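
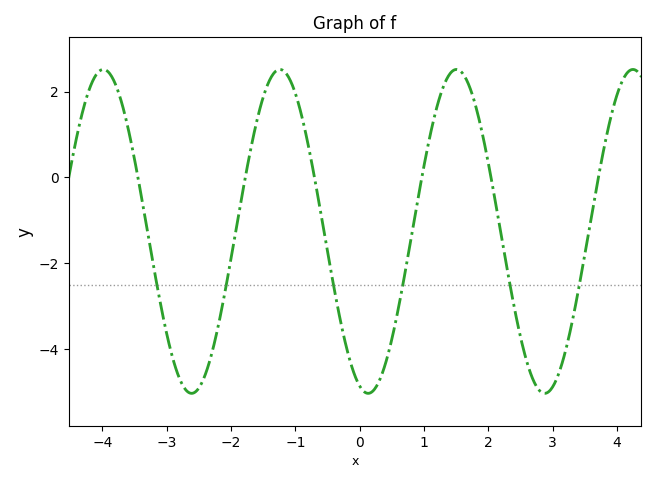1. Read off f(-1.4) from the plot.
2.27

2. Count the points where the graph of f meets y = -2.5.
6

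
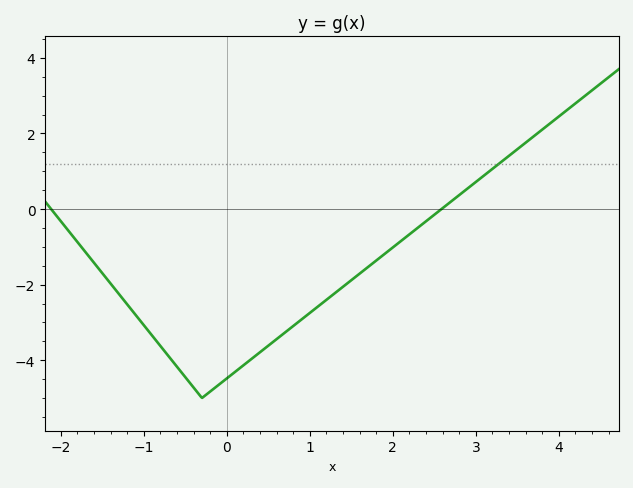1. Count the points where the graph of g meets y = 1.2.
1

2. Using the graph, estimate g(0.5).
-3.61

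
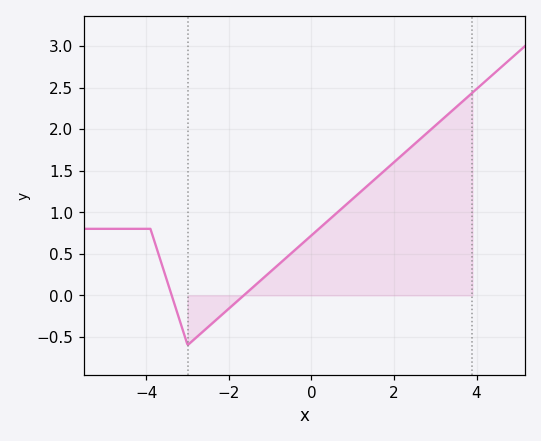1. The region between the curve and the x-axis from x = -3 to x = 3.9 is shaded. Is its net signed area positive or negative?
positive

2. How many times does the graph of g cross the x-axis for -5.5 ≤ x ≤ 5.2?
2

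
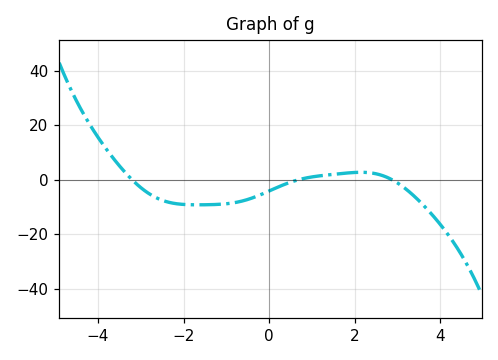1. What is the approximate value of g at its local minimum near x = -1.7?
-10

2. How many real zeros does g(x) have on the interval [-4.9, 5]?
3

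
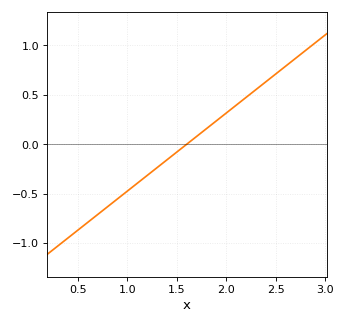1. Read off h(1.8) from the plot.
0.15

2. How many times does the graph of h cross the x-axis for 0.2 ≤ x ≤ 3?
1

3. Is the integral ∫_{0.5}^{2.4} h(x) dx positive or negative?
negative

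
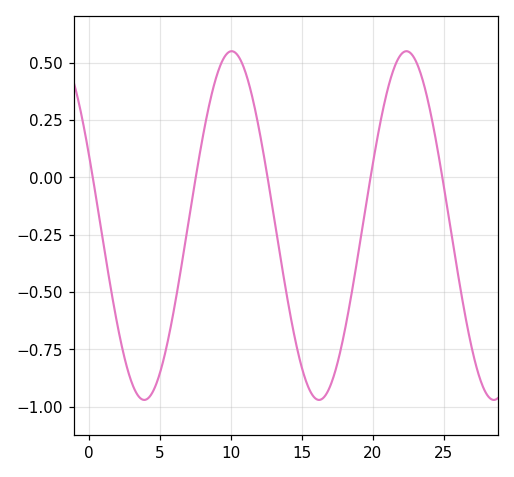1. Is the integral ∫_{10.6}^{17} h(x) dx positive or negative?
negative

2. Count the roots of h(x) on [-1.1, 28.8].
5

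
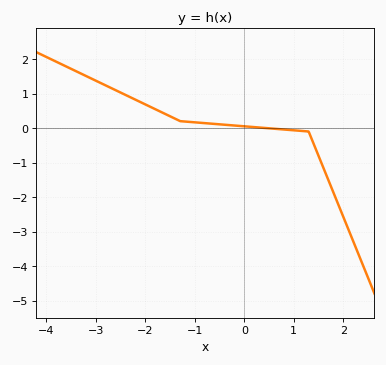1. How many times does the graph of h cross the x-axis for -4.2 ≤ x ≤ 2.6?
1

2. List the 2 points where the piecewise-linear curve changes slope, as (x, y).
(-1.3, 0.2); (1.3, -0.1)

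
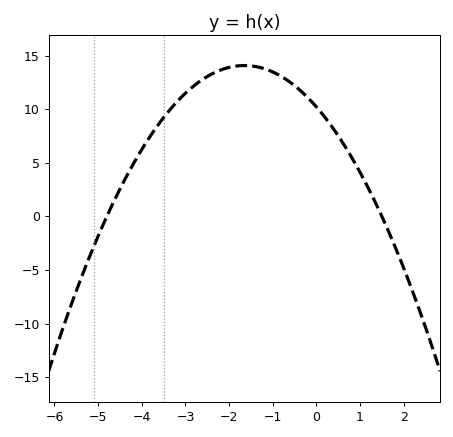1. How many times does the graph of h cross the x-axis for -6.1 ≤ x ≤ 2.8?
2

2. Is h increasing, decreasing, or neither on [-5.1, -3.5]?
increasing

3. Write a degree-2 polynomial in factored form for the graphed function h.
y = -1.42(x + 4.8)(x - 1.5)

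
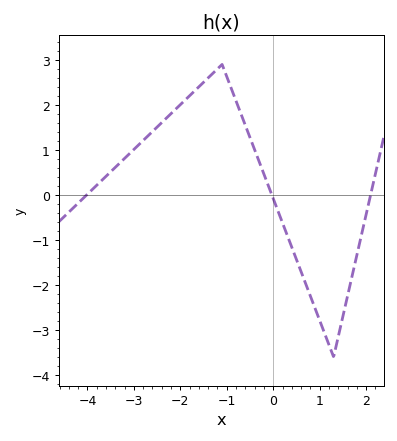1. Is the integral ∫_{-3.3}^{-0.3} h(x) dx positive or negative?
positive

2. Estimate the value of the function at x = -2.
2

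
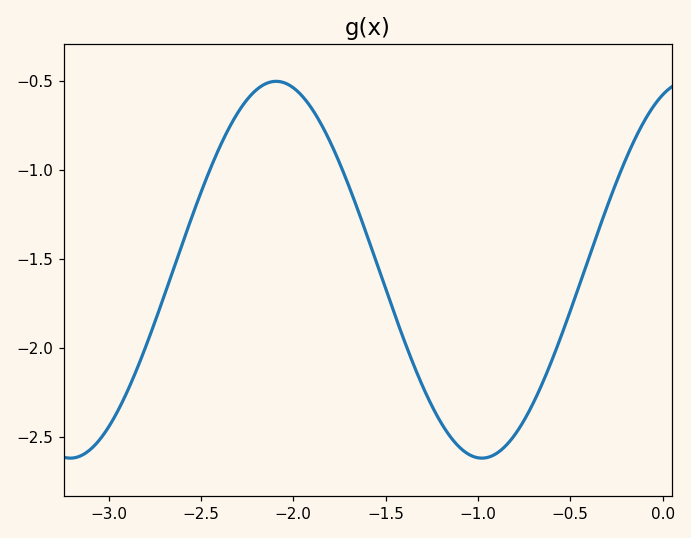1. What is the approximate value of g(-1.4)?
-1.95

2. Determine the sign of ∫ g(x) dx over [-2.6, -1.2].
negative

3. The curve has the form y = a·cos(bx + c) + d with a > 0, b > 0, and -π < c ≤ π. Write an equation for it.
y = 1.06cos(2.8x - 0.38) - 1.56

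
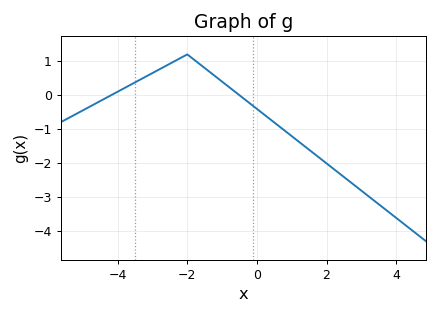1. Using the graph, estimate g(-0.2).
-0.245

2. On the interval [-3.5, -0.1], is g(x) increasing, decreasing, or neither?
neither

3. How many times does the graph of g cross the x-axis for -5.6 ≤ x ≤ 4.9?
2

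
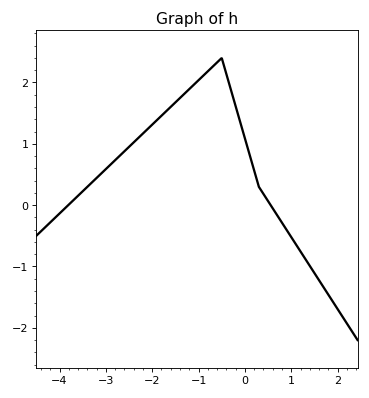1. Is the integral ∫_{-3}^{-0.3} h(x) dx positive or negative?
positive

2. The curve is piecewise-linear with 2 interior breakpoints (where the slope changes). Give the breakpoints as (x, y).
(-0.5, 2.4); (0.3, 0.3)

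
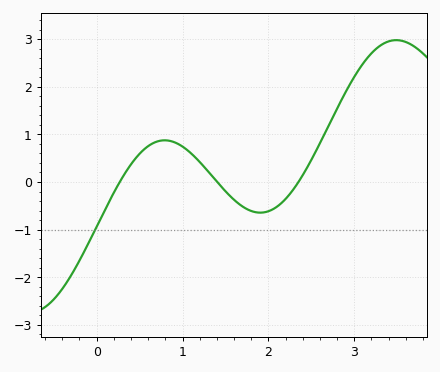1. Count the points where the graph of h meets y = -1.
1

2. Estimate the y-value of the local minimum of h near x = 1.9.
-0.6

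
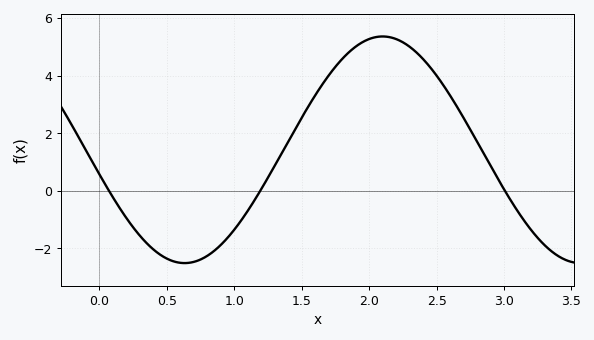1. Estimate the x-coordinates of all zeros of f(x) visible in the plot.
0.1, 1.2, 3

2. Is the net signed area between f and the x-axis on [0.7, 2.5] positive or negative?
positive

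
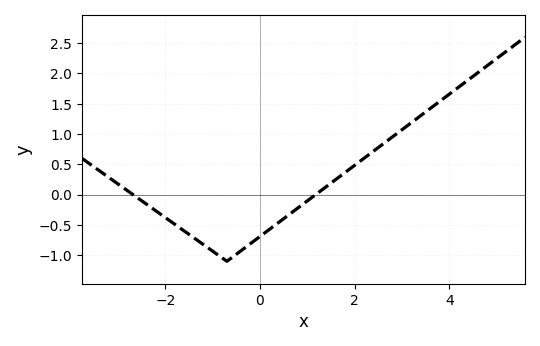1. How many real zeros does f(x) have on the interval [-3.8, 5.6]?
2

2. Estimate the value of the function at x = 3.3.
1.25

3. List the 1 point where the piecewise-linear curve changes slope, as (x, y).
(-0.7, -1.1)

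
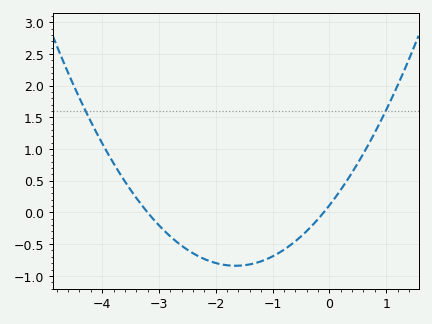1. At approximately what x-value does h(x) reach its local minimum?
-1.65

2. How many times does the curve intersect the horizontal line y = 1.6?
2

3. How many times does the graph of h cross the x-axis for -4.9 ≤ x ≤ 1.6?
2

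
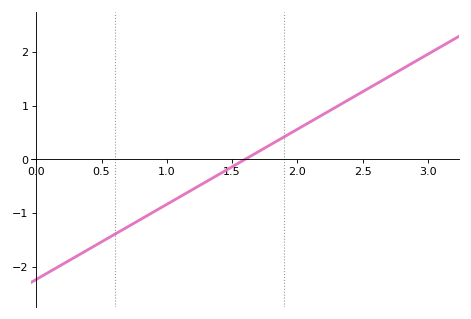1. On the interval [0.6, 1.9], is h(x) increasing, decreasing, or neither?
increasing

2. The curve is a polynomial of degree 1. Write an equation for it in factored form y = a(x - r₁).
y = 1.4(x - 1.6)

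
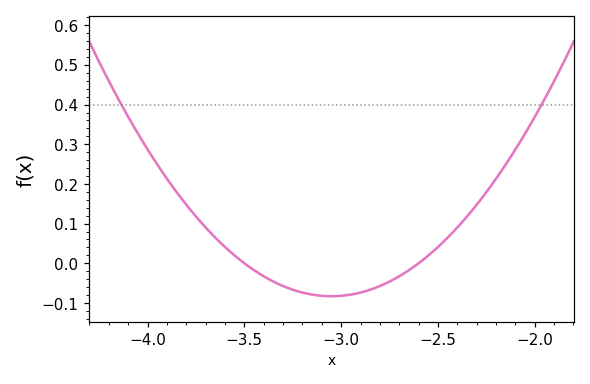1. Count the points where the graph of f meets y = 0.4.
2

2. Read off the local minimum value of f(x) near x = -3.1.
-0.083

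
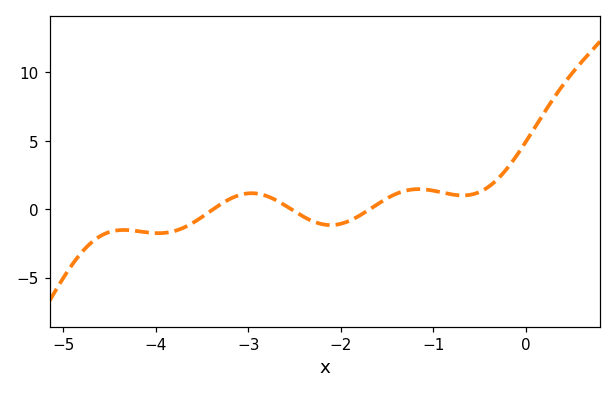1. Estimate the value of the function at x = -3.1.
1.01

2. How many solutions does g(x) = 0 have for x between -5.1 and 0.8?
3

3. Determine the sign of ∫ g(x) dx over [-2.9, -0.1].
positive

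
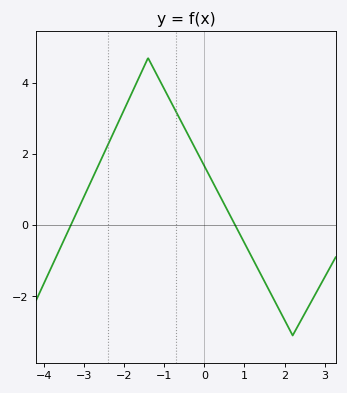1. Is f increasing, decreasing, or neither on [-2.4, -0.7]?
neither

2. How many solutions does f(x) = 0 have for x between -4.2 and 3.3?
2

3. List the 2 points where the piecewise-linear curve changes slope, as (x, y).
(-1.4, 4.7); (2.2, -3.1)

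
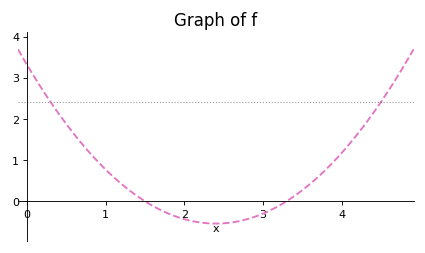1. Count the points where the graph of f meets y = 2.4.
2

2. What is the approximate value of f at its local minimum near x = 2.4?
-0.5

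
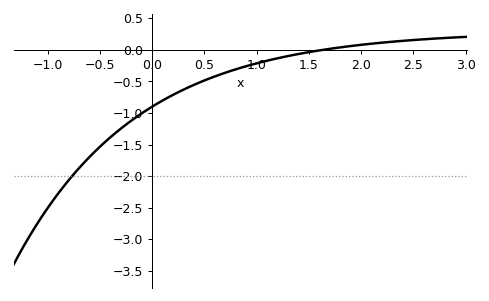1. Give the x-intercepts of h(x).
1.63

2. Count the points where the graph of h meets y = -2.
1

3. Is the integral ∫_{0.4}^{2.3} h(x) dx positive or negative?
negative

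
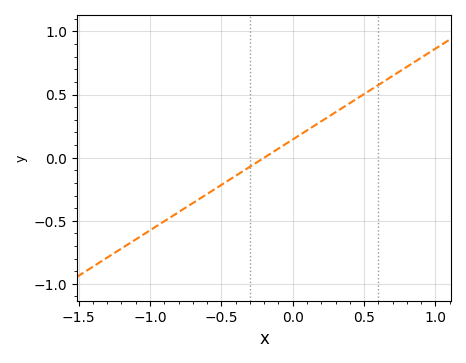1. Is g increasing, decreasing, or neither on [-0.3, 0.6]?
increasing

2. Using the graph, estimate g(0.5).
0.5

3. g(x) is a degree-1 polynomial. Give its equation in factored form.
y = 0.72(x + 0.2)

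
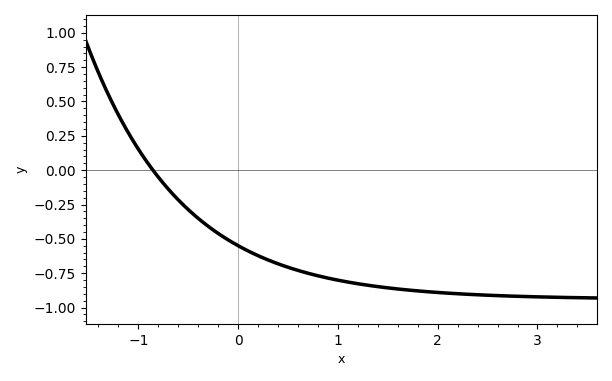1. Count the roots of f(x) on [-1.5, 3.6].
1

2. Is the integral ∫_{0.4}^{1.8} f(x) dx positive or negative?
negative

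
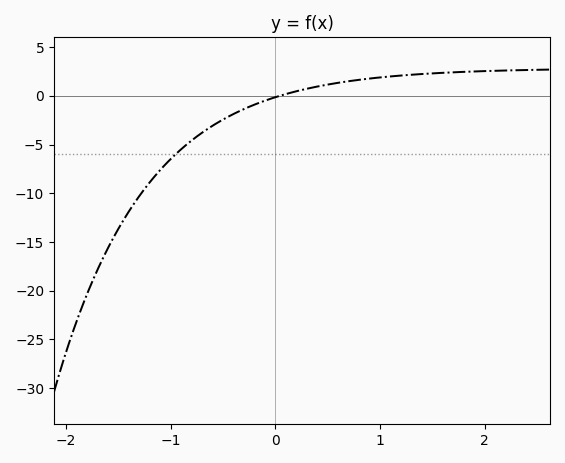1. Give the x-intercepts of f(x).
0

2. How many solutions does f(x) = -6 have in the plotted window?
1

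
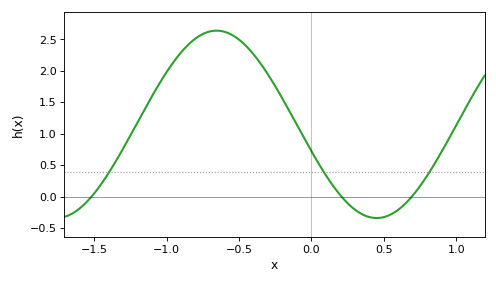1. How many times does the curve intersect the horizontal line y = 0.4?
3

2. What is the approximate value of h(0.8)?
0.334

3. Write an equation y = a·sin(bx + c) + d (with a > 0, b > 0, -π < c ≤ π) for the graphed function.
y = 1.49sin(2.84x - 2.85) + 1.15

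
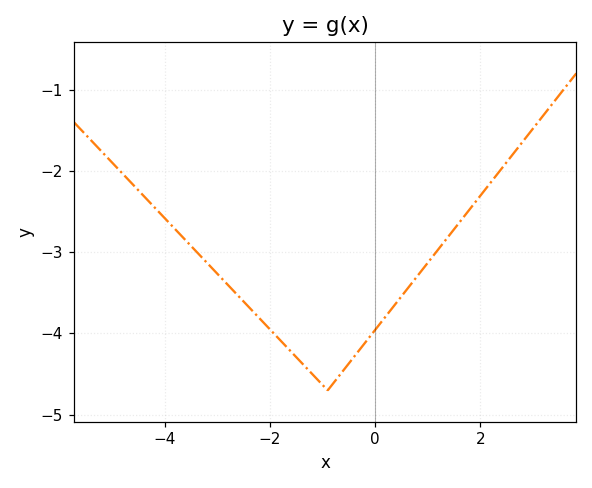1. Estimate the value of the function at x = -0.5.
-4.37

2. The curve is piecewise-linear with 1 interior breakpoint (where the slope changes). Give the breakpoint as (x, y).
(-0.9, -4.7)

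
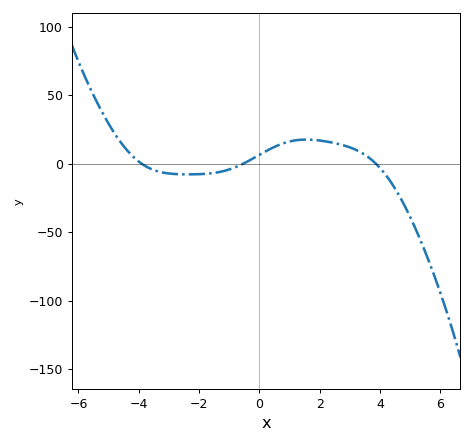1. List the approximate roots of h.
-3.9, -0.538, 3.87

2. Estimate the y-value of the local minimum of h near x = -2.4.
-7.75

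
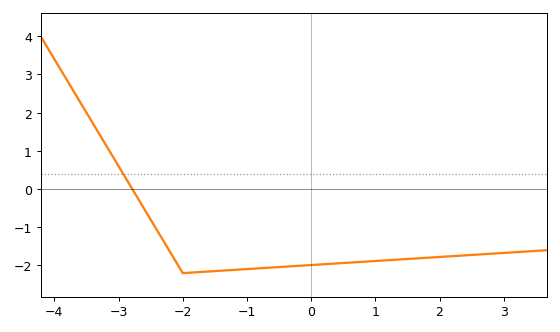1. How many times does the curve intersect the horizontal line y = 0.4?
1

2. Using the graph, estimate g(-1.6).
-2.2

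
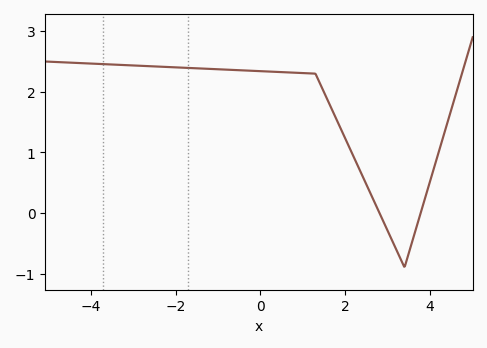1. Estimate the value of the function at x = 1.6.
1.8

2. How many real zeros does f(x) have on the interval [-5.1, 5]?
2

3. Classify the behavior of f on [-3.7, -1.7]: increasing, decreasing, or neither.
decreasing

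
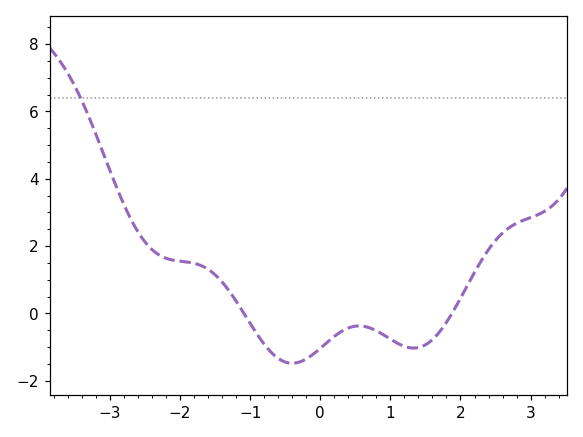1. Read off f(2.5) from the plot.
2.2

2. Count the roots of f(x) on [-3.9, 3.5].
2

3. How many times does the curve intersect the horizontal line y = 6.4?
1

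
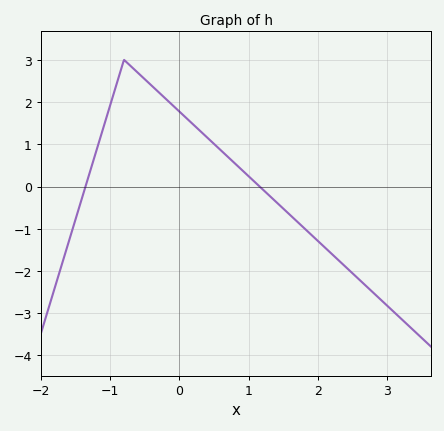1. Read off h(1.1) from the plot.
0.1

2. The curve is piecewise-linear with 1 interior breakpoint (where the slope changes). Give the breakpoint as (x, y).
(-0.8, 3)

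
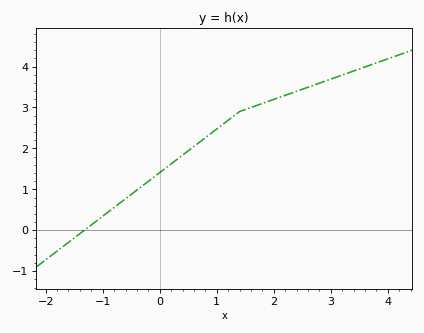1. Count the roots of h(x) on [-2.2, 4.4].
1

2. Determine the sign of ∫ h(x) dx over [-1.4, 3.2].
positive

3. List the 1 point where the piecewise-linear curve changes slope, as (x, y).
(1.4, 2.9)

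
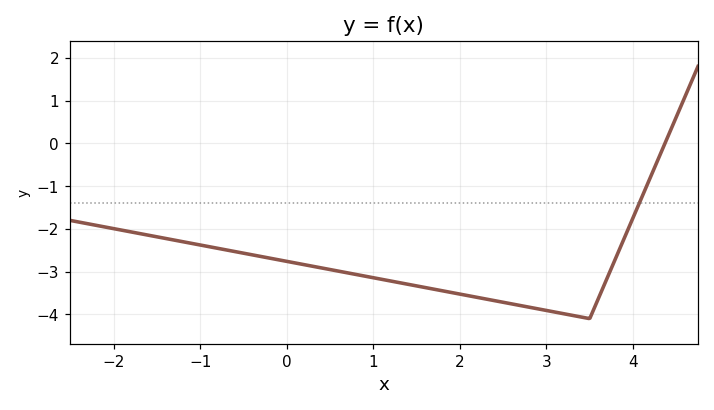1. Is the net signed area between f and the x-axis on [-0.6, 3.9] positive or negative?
negative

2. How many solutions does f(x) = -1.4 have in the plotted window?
1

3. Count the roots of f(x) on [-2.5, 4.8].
1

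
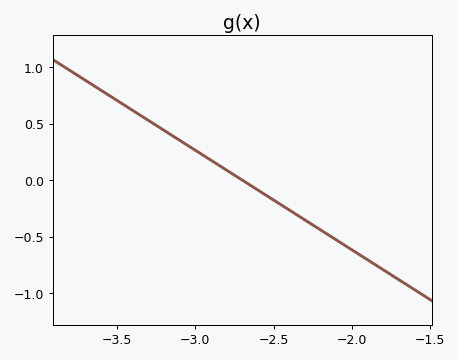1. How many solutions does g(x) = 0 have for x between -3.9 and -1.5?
1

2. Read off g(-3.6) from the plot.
0.8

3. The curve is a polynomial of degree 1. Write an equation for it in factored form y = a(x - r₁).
y = -0.88(x + 2.7)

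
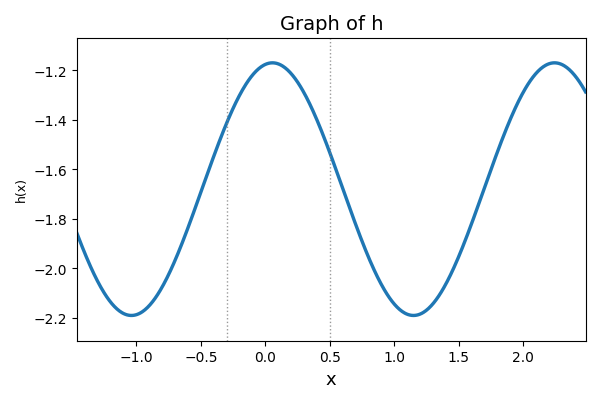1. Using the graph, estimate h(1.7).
-1.68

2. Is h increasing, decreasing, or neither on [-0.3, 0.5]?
neither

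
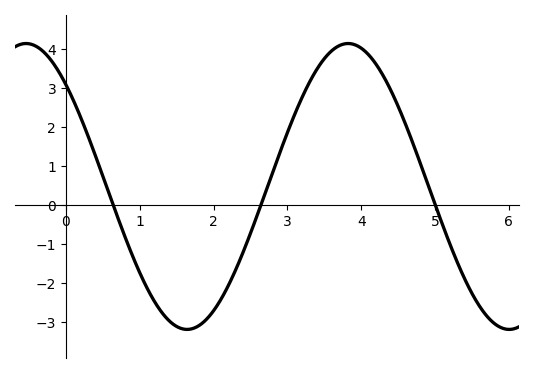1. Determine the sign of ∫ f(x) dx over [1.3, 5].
positive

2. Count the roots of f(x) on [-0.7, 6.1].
3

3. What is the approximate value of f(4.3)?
3.31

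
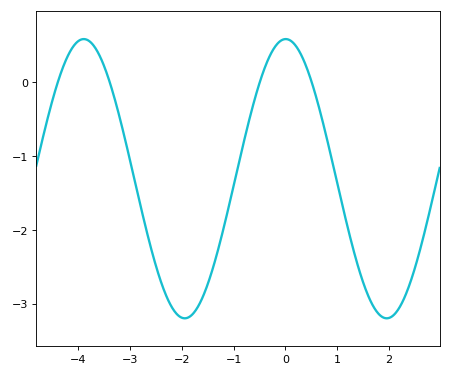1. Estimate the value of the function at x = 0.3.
0.4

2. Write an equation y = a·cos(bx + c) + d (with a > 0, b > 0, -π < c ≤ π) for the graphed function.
y = 1.89cos(1.6x - 0.01) - 1.31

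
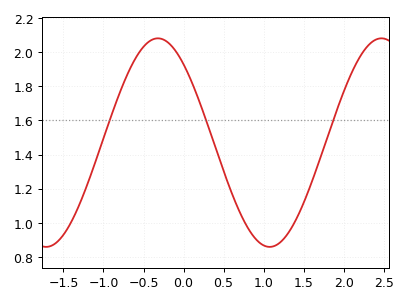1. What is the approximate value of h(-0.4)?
2.07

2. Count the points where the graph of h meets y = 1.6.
3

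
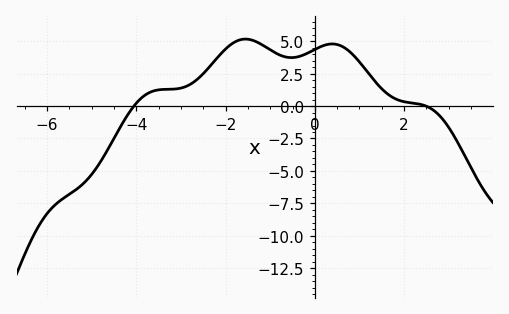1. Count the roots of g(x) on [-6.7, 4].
2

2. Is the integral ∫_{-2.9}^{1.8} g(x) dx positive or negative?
positive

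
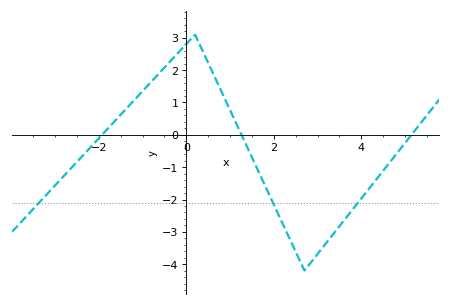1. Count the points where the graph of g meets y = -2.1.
3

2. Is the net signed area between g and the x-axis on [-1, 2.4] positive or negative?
positive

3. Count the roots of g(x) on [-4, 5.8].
3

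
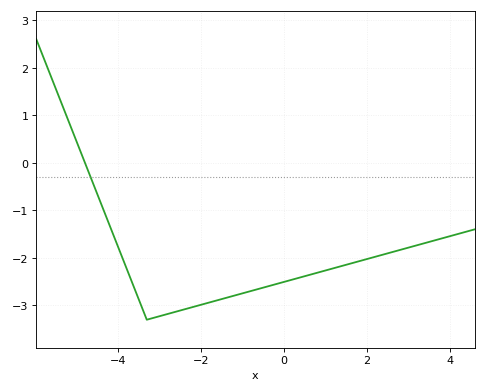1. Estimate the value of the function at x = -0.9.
-2.72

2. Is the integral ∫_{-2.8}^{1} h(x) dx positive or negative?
negative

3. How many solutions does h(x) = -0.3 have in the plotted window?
1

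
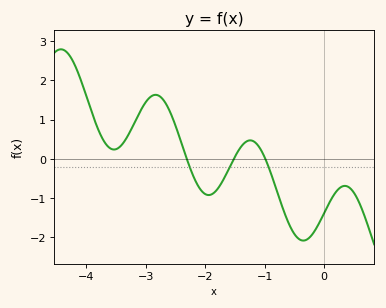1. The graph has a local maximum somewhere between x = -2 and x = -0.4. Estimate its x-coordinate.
-1.24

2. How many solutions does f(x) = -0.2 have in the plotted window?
3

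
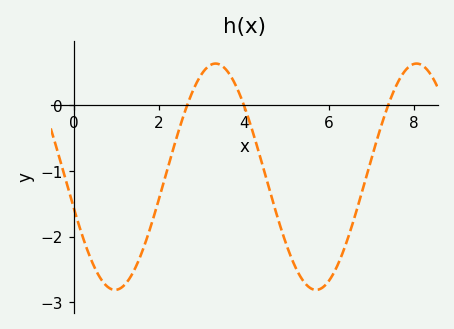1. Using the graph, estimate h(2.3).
-0.75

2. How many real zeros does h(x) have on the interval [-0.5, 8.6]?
3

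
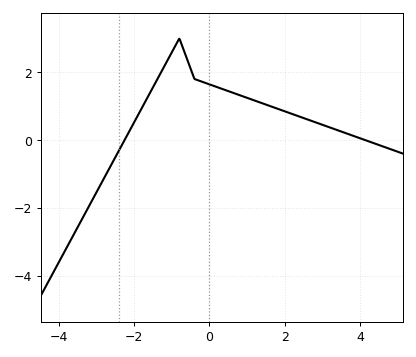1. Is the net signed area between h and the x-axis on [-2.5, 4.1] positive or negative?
positive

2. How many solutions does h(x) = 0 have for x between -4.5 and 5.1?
2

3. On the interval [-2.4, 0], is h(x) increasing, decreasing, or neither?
neither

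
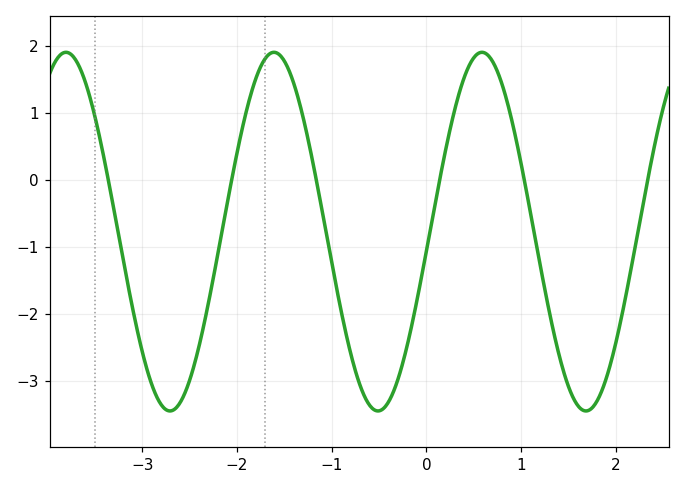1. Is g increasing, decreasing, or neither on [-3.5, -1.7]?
neither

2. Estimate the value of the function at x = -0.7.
-3.1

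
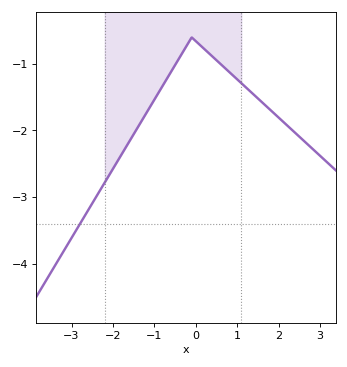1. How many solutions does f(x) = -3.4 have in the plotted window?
1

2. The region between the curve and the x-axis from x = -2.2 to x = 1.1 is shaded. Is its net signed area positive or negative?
negative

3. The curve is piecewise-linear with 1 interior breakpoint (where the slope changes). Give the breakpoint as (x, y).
(-0.1, -0.6)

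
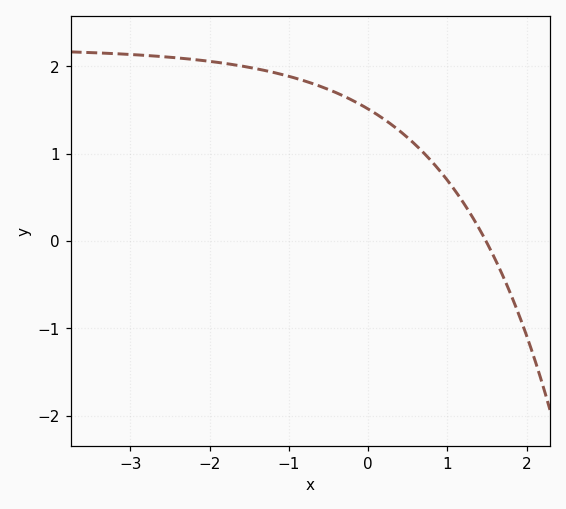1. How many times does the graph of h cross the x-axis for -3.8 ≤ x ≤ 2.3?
1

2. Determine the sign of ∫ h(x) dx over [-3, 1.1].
positive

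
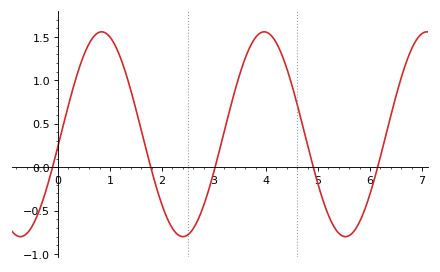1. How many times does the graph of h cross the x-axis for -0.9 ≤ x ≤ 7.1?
5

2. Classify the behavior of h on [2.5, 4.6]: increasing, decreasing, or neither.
neither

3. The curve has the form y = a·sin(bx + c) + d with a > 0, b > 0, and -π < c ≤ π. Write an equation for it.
y = 1.18sin(2x - 0.12) + 0.38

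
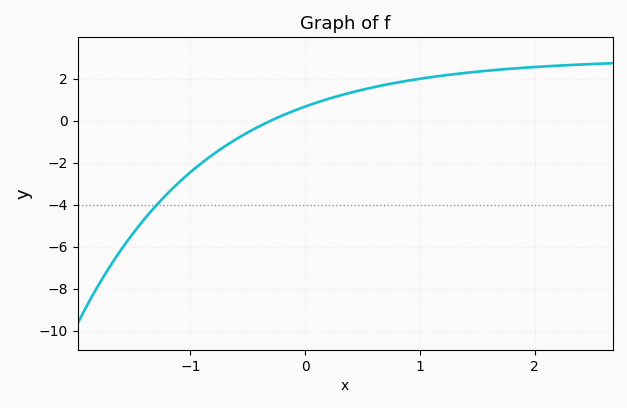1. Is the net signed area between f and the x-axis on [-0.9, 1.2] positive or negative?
positive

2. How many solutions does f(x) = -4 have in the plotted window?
1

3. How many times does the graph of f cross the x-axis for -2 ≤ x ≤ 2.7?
1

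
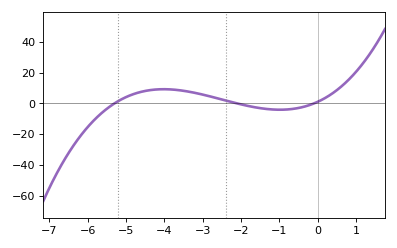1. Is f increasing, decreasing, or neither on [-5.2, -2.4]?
neither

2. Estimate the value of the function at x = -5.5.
-3.53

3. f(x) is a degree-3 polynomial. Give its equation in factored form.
y = 0.96(x + 5.3)(x + 2.1)(x + 0.1)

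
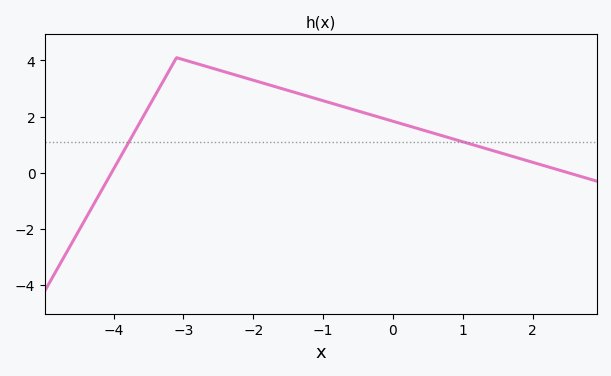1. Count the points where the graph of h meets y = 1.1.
2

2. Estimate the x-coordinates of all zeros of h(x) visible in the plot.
-4, 2.6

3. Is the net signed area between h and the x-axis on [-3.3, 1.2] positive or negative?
positive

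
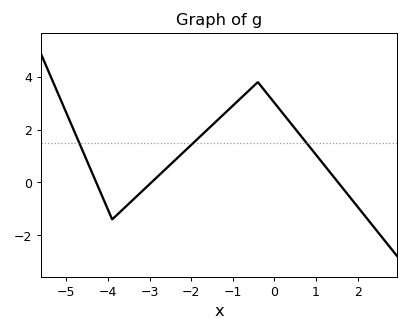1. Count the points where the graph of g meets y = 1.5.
3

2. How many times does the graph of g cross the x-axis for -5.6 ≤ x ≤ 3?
3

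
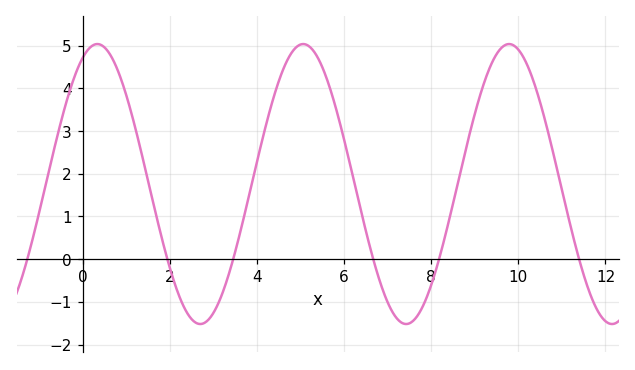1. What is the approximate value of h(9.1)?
3.8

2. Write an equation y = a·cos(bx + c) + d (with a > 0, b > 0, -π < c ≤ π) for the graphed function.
y = 3.28cos(1.3x - 0.45) + 1.76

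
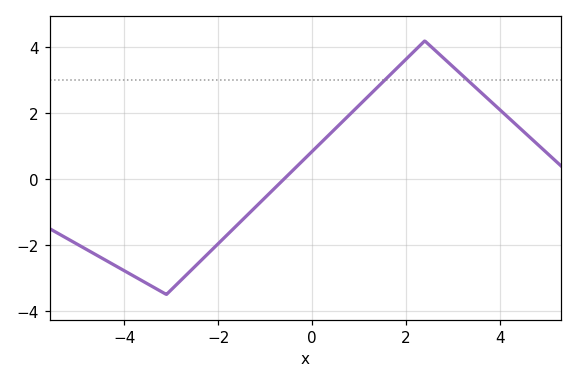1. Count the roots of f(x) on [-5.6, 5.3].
1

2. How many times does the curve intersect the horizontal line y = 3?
2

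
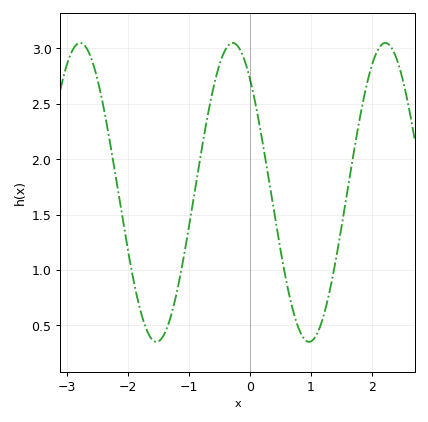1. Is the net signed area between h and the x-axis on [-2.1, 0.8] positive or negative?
positive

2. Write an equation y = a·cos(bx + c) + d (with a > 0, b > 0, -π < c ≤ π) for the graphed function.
y = 1.35cos(2.51x + 0.702) + 1.7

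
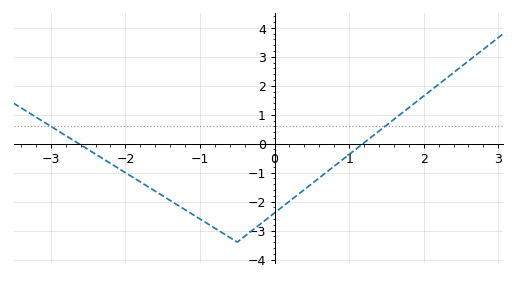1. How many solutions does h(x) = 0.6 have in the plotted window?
2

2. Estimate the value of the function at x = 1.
-0.372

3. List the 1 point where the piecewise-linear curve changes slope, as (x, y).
(-0.5, -3.4)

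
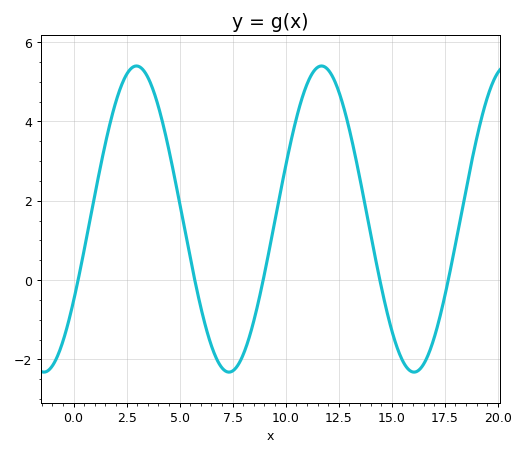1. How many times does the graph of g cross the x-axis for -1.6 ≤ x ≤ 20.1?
5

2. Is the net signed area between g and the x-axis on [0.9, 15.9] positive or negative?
positive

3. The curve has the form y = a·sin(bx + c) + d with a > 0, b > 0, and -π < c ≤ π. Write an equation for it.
y = 3.86sin(0.72x - 0.562) + 1.54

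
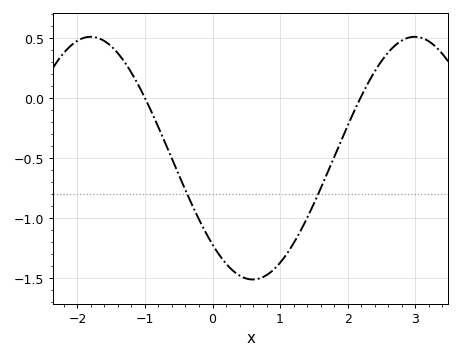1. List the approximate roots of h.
-1, 2.19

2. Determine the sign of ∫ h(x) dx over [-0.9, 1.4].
negative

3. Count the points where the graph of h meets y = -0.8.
2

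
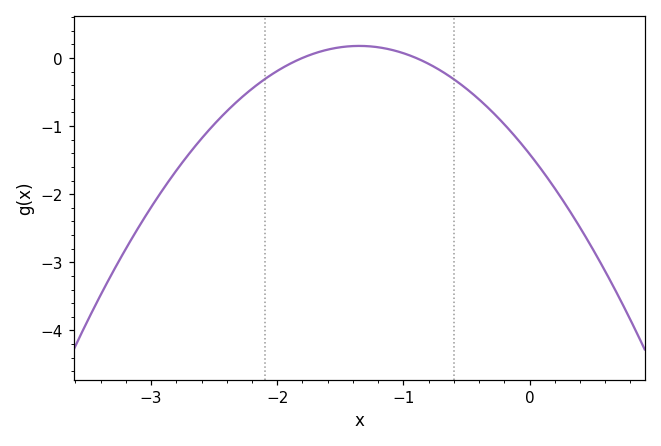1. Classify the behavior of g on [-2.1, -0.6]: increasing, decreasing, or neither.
neither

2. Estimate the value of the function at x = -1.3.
0.174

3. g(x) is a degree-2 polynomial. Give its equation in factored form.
y = -0.87(x + 1.8)(x + 0.9)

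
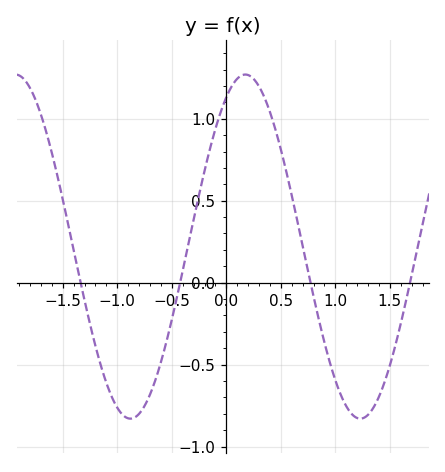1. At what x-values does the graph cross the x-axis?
-1.3, -0.4, 0.8, 1.7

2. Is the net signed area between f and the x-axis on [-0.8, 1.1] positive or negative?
positive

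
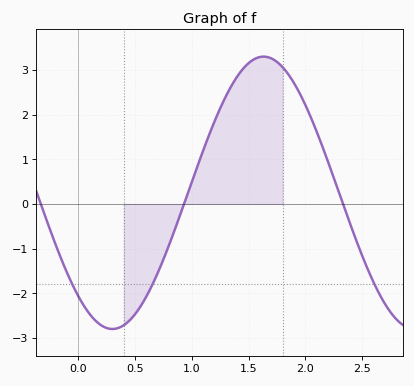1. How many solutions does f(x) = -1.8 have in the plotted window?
3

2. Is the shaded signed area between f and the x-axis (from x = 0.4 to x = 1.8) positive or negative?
positive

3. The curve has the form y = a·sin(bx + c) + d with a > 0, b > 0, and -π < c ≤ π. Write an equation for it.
y = 3.05sin(2.4x - 2.3) + 0.25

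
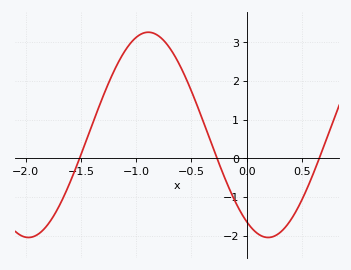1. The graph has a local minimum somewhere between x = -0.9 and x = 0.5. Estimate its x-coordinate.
0.2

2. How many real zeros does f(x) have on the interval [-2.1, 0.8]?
3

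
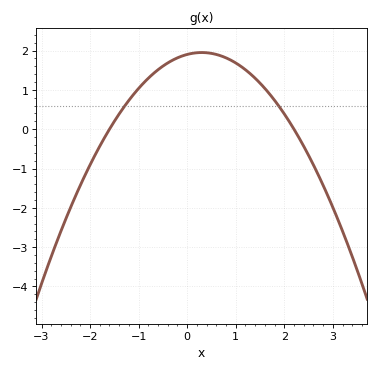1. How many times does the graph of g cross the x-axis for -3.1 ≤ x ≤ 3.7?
2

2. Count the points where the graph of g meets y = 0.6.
2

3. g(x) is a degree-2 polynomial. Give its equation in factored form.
y = -0.54(x + 1.6)(x - 2.2)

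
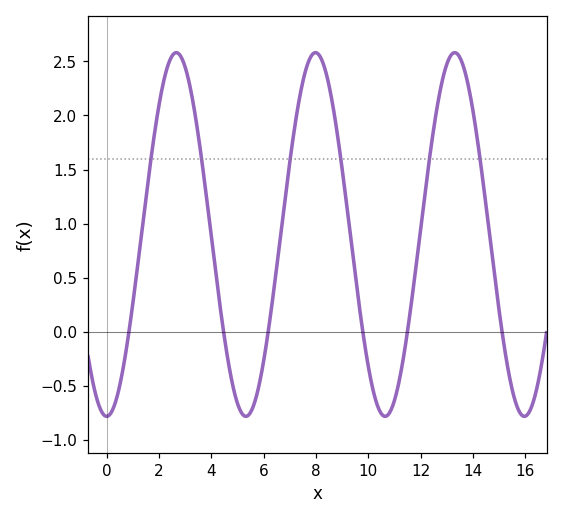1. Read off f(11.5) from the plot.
0.013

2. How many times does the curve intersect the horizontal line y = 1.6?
6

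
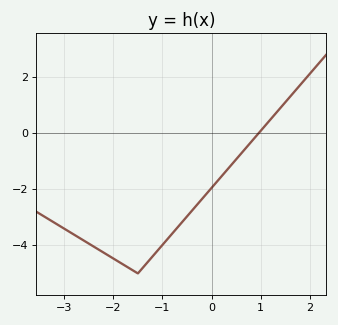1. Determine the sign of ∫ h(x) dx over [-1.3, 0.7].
negative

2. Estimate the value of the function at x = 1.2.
0.484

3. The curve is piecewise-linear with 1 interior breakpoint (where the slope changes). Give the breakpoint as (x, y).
(-1.5, -5)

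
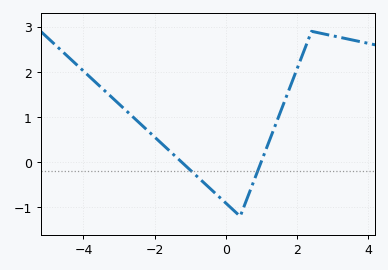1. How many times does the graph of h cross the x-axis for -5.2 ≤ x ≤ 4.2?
2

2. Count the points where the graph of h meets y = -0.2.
2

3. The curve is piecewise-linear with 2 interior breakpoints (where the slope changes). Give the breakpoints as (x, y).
(0.4, -1.2); (2.4, 2.9)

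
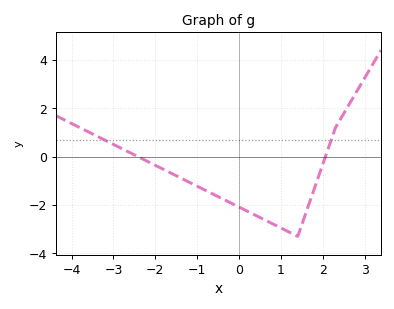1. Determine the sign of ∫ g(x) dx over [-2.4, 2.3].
negative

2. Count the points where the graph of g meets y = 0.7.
2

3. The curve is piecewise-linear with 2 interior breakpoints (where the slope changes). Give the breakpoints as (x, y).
(1.4, -3.3); (2.3, 1.2)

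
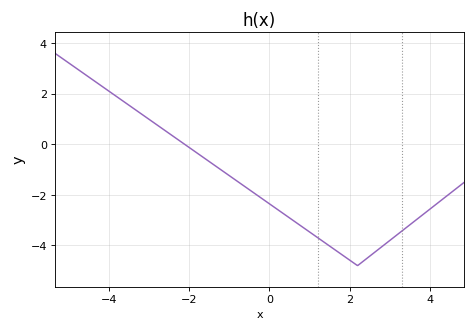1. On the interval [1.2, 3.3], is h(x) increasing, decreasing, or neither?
neither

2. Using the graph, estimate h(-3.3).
1.31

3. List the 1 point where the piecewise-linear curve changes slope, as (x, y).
(2.2, -4.8)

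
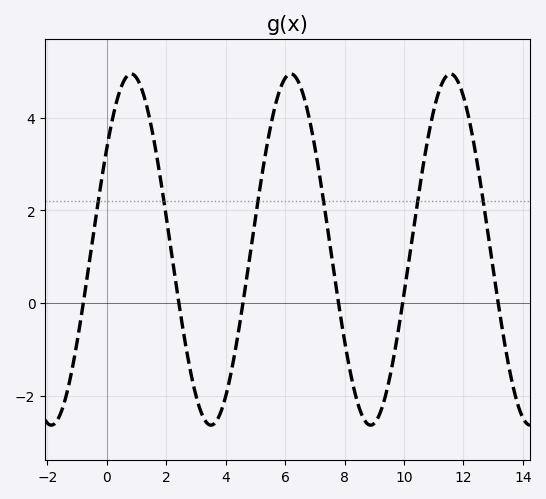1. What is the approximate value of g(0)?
3.33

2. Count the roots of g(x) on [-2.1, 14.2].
6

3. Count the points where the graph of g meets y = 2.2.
6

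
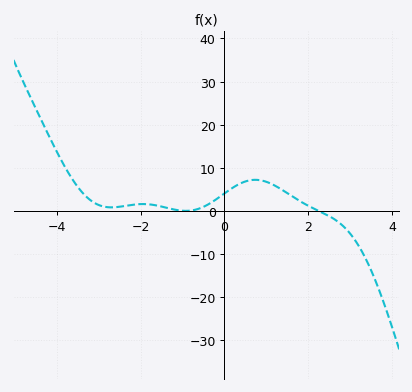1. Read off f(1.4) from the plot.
5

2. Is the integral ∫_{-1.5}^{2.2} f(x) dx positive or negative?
positive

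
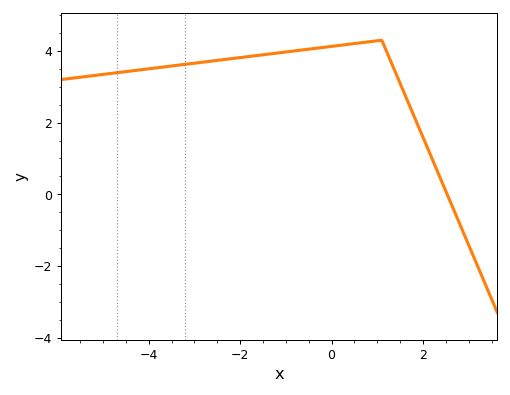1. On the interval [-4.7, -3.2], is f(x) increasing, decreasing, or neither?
increasing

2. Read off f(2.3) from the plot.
0.6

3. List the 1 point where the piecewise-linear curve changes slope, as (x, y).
(1.1, 4.3)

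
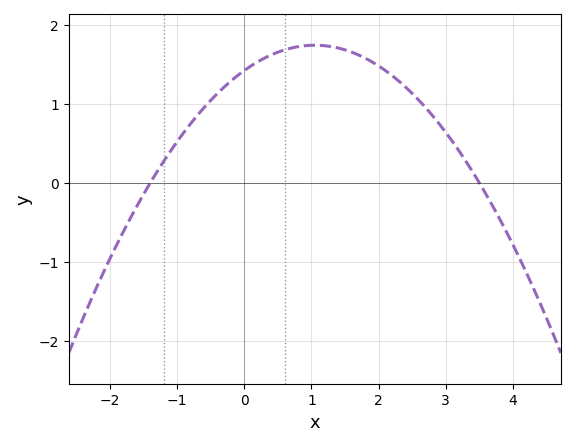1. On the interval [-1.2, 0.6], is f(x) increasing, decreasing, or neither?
increasing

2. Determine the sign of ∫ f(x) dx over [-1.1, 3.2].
positive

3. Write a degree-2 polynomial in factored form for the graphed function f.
y = -0.29(x + 1.4)(x - 3.5)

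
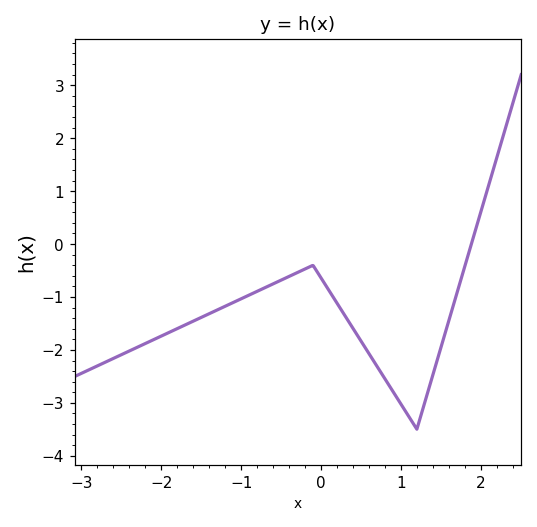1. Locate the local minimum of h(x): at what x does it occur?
1.2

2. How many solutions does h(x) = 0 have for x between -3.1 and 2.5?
1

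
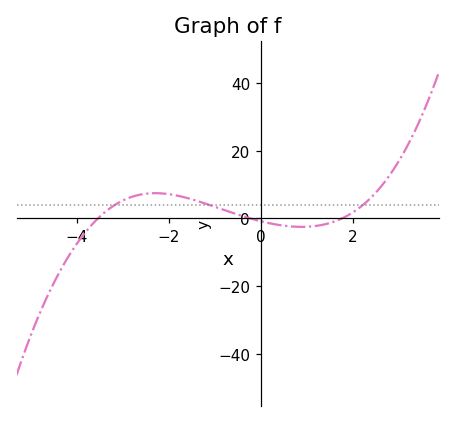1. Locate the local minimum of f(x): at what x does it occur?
0.883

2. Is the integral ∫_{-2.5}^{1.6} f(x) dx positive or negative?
positive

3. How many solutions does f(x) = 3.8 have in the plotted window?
3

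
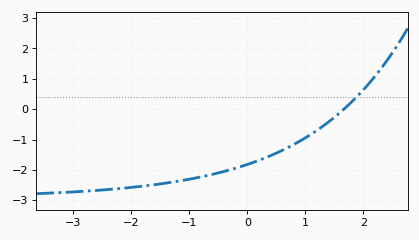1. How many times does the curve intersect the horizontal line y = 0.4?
1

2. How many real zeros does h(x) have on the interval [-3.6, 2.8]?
1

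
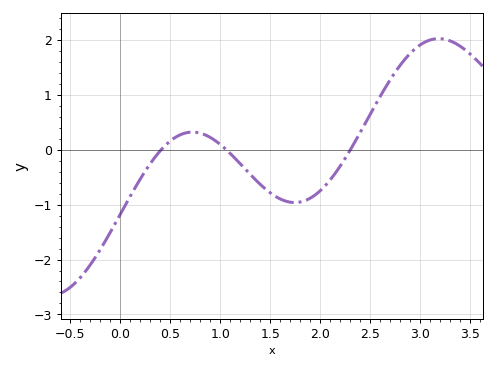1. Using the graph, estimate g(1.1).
-0.1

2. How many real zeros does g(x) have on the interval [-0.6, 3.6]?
3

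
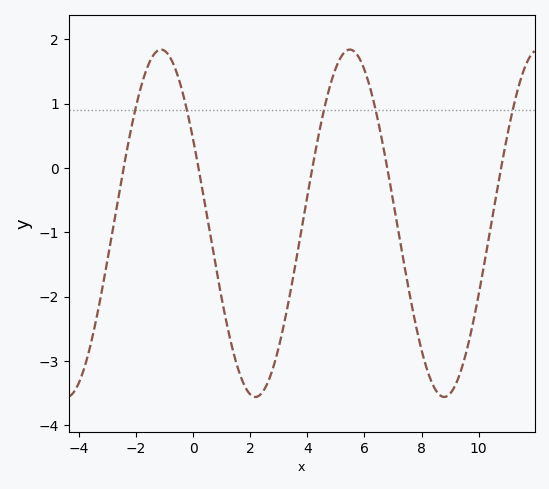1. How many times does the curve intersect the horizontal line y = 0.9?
5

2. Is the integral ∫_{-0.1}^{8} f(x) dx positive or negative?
negative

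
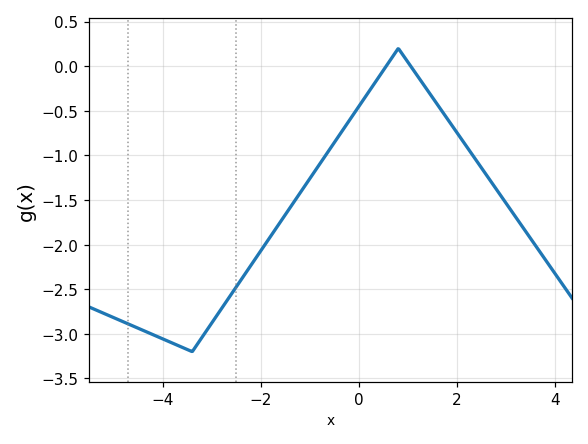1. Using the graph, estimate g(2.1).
-0.827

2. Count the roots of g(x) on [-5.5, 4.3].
2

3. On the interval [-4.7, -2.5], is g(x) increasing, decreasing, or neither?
neither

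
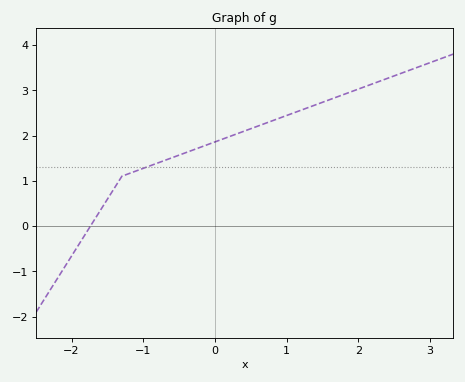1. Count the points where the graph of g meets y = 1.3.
1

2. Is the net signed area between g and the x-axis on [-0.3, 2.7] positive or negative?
positive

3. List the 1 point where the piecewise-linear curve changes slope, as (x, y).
(-1.3, 1.1)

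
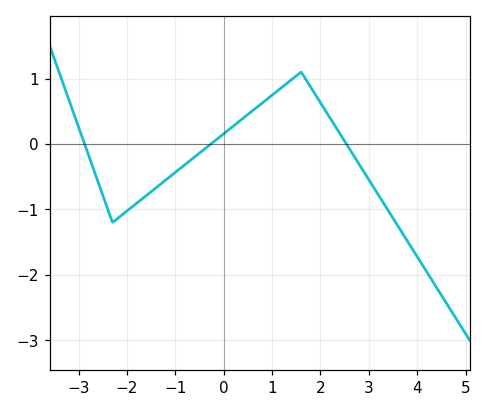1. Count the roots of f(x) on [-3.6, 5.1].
3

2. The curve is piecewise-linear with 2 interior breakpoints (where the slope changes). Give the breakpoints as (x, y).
(-2.3, -1.2); (1.6, 1.1)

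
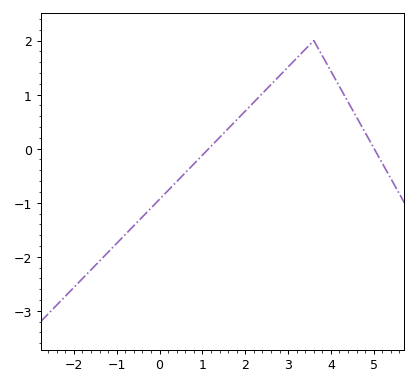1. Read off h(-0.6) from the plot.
-1.43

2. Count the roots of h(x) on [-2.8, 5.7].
2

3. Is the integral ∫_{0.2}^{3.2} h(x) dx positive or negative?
positive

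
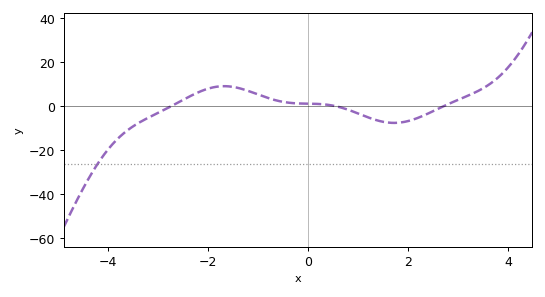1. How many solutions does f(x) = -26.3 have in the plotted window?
1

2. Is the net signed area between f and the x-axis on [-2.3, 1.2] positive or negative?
positive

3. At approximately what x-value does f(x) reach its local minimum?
1.8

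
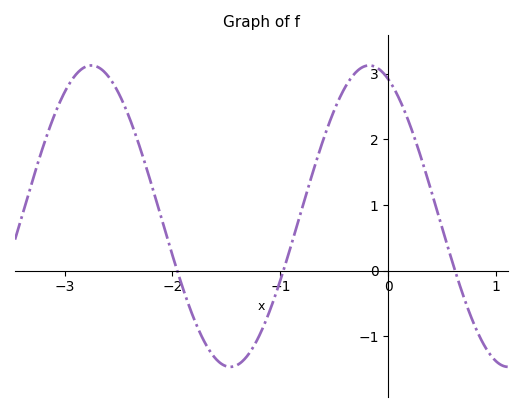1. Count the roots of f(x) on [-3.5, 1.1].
3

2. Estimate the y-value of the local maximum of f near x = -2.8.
3.13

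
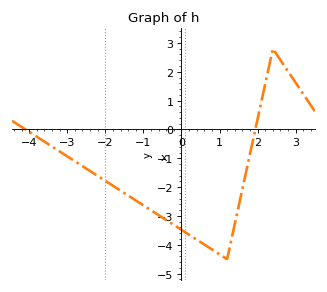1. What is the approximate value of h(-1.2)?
-2.46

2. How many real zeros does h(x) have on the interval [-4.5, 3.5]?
2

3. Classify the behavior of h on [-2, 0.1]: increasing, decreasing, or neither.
decreasing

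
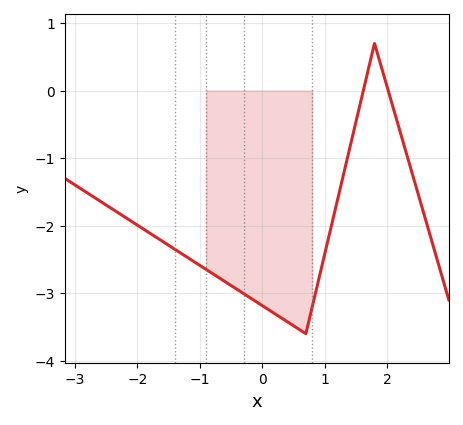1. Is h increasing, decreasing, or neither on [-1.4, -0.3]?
decreasing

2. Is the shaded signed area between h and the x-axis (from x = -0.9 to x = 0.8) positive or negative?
negative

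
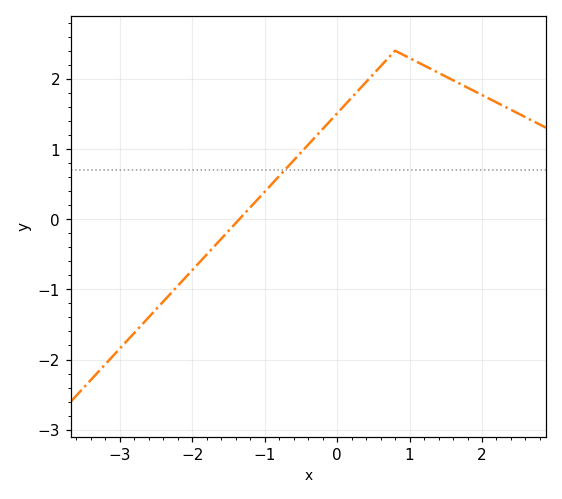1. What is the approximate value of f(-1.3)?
0.1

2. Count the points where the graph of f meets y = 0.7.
1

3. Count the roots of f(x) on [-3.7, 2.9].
1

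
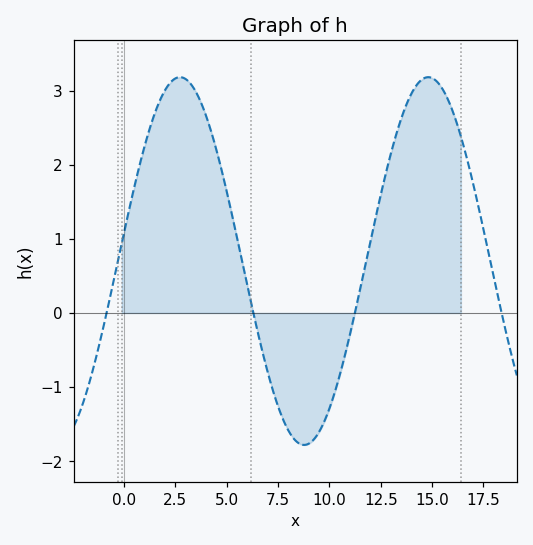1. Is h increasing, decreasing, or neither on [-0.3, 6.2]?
neither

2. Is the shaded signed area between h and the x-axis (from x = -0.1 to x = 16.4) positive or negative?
positive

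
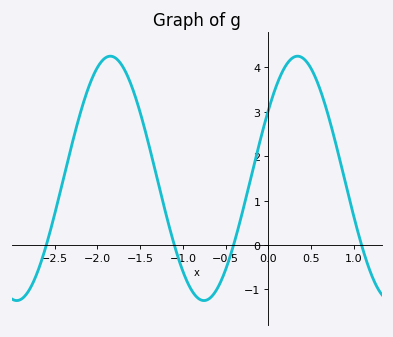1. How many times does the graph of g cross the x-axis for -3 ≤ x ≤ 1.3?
4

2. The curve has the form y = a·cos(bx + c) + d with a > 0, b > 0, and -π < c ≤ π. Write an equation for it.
y = 2.75cos(2.87x - 0.98) + 1.5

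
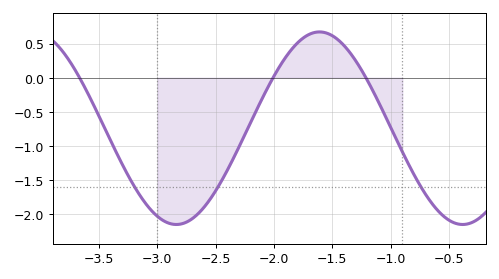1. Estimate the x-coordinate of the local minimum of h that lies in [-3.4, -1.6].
-2.84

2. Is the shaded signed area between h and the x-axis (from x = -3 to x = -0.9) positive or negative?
negative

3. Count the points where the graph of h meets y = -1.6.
3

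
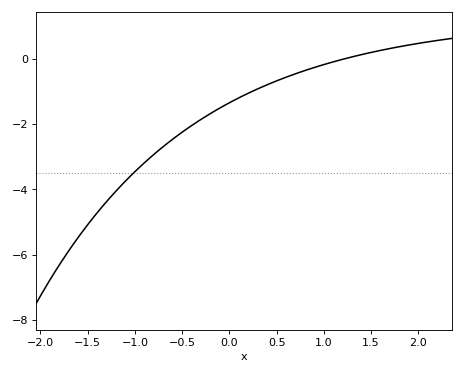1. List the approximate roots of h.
1.2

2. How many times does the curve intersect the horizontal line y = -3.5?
1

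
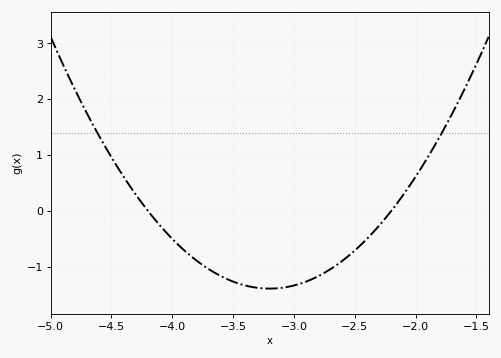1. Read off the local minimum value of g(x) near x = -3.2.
-1.4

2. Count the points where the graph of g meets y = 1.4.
2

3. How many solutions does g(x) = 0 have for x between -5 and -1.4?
2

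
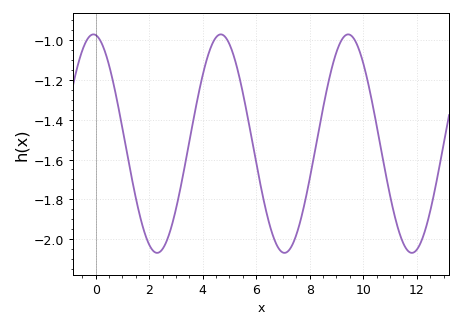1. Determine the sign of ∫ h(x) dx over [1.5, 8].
negative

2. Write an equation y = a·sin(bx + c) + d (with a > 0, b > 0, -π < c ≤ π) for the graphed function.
y = 0.55sin(1.32x + 1.68) - 1.52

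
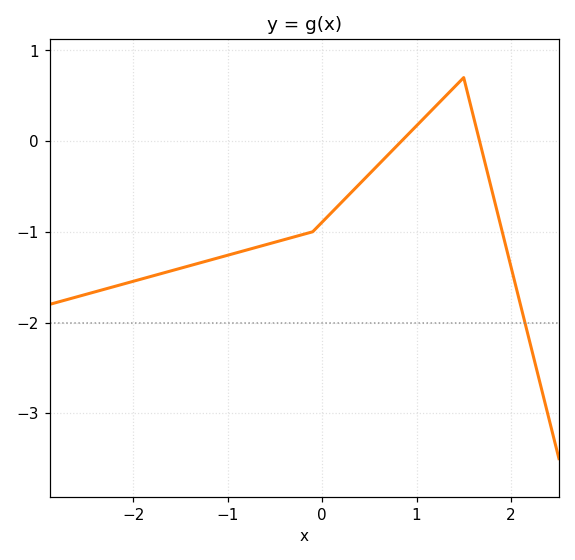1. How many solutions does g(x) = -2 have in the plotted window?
1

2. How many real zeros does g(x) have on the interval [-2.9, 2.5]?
2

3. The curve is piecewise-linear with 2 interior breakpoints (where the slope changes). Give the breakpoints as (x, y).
(-0.1, -1); (1.5, 0.7)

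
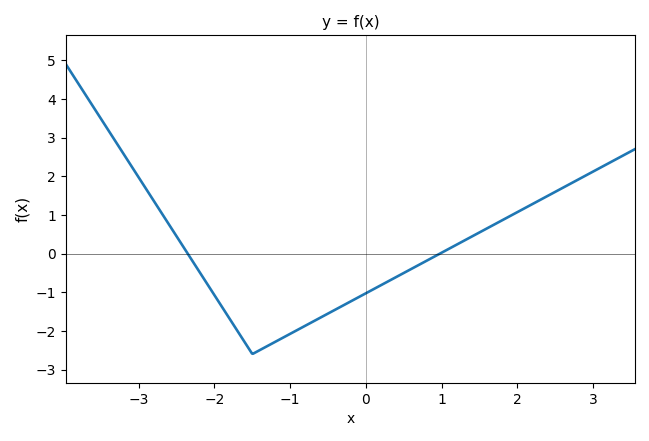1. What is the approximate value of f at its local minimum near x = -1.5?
-2.6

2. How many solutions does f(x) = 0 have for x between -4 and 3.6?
2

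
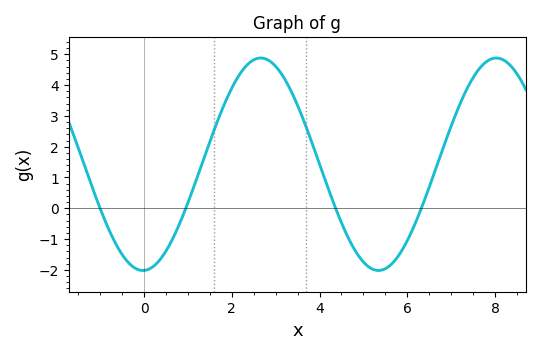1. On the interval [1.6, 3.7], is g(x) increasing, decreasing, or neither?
neither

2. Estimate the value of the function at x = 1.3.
1.4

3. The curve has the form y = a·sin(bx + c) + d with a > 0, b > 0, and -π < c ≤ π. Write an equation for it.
y = 3.45sin(1.2x - 1.5) + 1.43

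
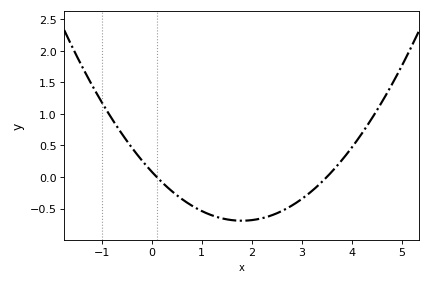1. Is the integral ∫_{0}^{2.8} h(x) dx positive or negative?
negative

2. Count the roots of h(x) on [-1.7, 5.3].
2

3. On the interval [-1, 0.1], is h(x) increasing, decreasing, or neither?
decreasing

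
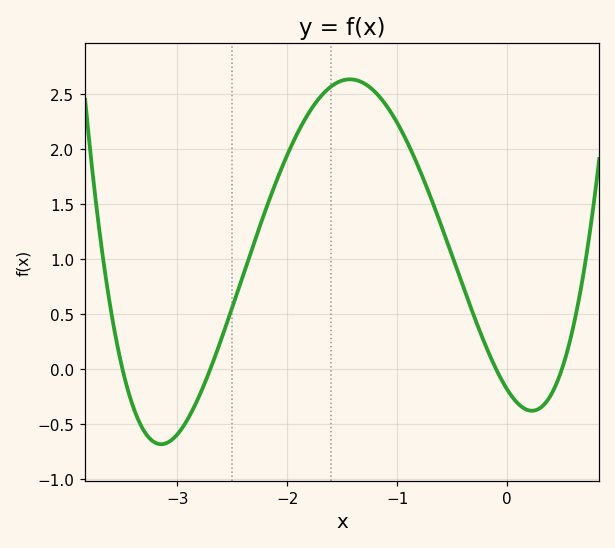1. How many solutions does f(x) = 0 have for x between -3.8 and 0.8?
4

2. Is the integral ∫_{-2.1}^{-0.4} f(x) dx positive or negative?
positive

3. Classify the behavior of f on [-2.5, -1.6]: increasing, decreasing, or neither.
increasing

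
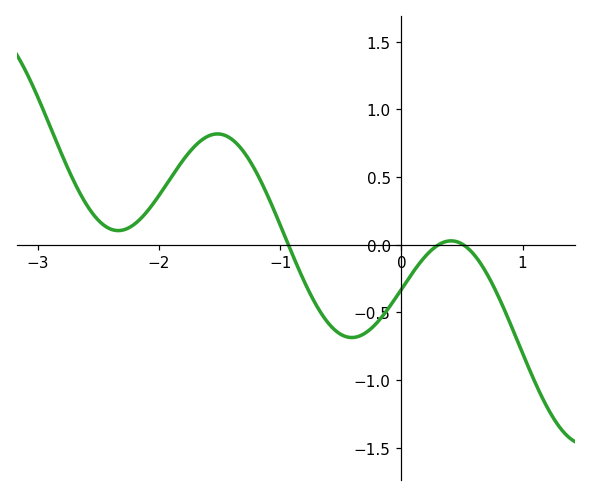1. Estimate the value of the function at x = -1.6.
0.801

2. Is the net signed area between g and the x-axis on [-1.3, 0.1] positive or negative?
negative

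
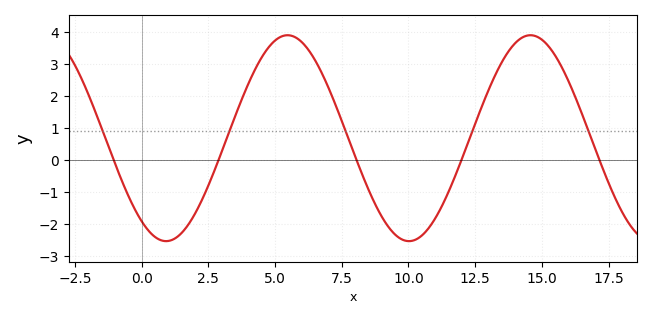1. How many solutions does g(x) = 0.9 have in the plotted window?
5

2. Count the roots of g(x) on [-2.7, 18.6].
5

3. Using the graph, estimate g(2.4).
-1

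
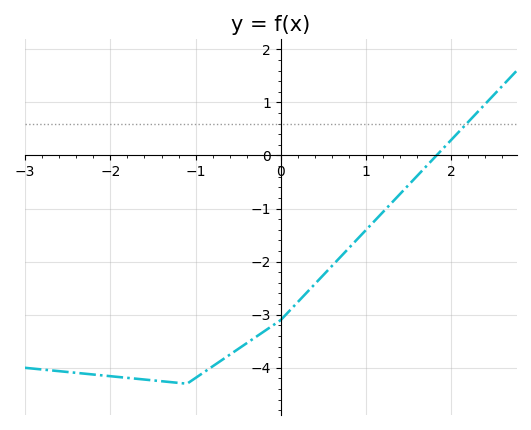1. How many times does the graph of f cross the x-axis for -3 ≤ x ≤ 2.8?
1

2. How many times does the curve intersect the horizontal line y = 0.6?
1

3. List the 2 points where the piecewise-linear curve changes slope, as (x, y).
(-1.1, -4.3); (0, -3.1)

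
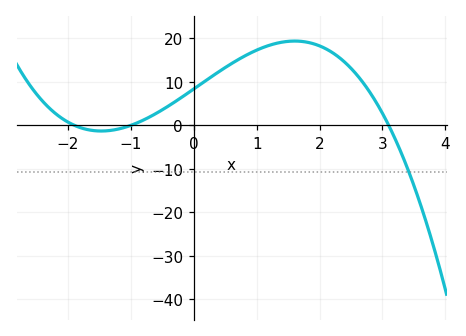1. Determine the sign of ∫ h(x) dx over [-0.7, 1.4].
positive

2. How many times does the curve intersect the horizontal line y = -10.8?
1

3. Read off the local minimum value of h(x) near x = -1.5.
-1.31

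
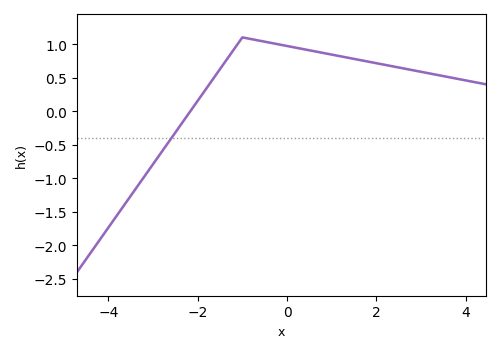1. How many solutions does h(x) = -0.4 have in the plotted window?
1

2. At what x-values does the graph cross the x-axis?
-2.2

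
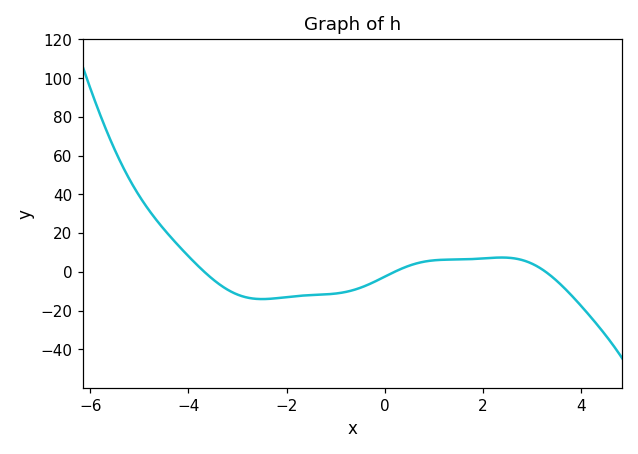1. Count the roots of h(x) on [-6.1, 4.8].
3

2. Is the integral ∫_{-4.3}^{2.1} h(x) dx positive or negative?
negative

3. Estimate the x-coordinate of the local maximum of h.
2.38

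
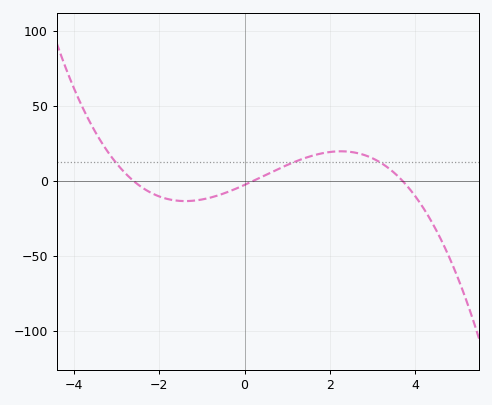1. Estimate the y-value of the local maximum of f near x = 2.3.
19.8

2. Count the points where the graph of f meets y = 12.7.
3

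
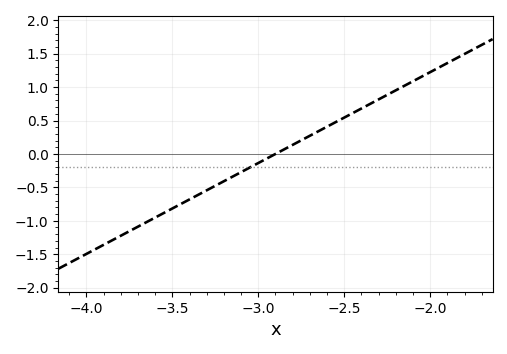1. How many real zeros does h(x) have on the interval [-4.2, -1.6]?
1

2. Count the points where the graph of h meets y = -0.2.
1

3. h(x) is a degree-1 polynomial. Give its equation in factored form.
y = 1.36(x + 2.9)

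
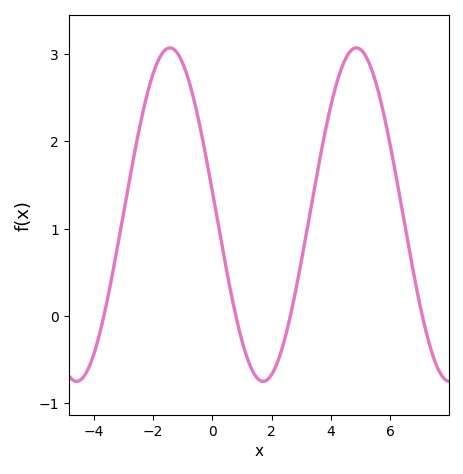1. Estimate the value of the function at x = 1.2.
-0.507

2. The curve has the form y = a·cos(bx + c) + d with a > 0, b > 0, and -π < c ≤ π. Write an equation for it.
y = 1.91cos(1x + 1.43) + 1.16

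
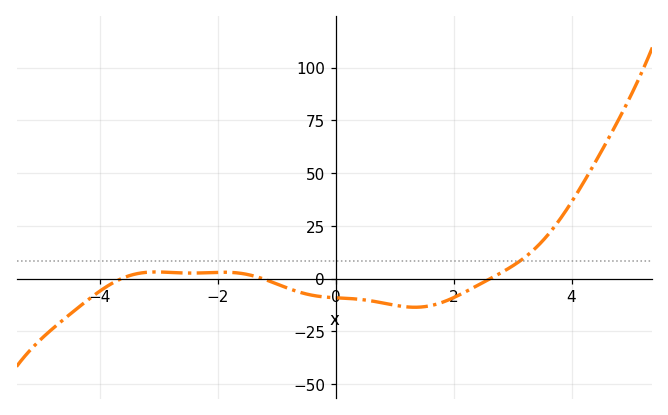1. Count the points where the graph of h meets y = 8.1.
1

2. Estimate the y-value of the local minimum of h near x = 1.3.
-14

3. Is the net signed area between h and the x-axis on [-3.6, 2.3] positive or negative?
negative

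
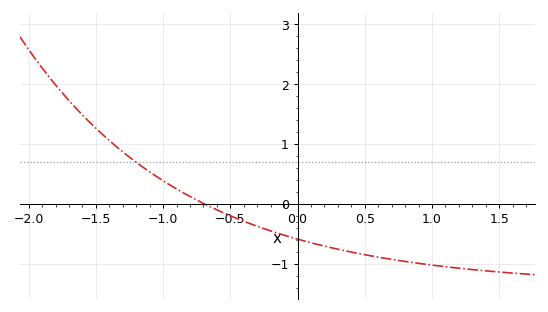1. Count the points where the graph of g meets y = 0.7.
1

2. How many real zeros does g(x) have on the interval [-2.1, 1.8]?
1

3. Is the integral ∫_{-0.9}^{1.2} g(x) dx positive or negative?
negative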